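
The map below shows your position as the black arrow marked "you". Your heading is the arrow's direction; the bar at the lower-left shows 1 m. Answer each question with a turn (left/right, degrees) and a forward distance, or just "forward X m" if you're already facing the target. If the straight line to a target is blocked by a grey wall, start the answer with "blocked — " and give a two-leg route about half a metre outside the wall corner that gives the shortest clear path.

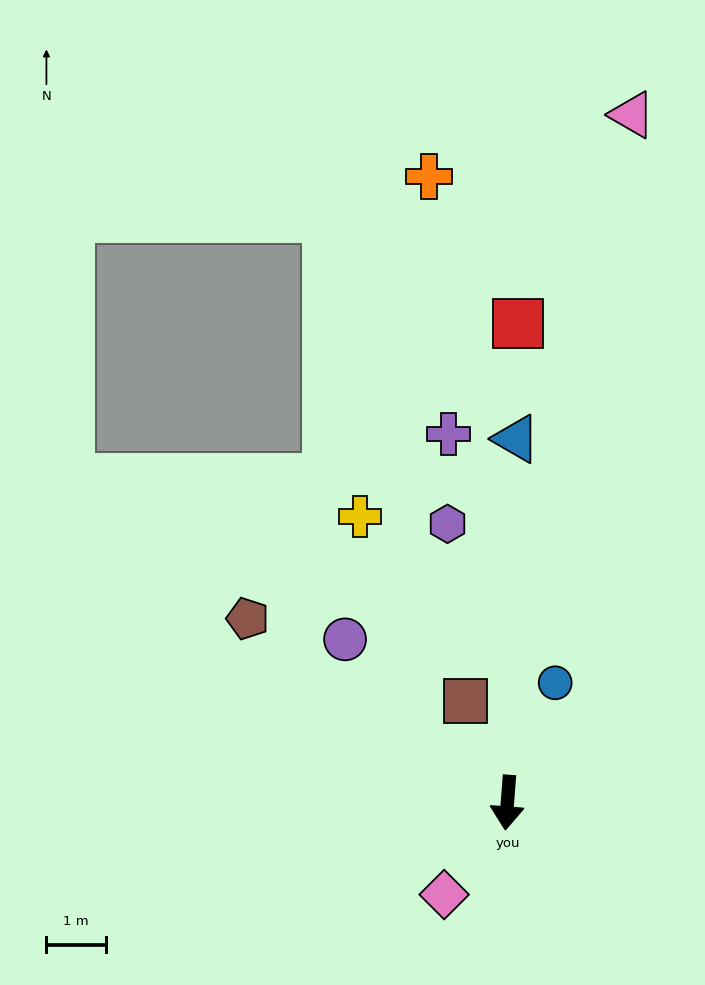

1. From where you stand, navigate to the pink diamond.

turn right 30°, forward 1.9 m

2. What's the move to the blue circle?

turn left 163°, forward 2.2 m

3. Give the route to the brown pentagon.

turn right 121°, forward 5.3 m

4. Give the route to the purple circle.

turn right 131°, forward 3.9 m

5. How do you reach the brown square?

turn right 153°, forward 1.8 m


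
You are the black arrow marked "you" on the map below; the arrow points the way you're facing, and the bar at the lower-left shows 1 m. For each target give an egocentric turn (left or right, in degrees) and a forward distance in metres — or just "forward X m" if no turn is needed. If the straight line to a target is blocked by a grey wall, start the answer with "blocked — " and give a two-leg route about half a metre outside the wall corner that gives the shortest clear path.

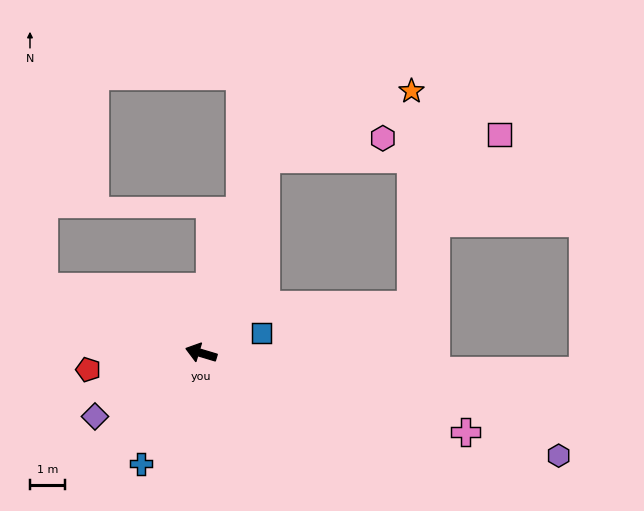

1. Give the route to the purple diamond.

turn left 48°, forward 3.5 m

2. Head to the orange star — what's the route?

blocked — turn right 91°, forward 5.8 m, then turn right 48°, forward 4.6 m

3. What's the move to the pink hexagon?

blocked — turn right 91°, forward 5.8 m, then turn right 63°, forward 3.4 m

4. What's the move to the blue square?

turn right 145°, forward 1.8 m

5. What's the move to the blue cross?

turn left 78°, forward 3.6 m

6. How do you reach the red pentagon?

turn left 25°, forward 3.2 m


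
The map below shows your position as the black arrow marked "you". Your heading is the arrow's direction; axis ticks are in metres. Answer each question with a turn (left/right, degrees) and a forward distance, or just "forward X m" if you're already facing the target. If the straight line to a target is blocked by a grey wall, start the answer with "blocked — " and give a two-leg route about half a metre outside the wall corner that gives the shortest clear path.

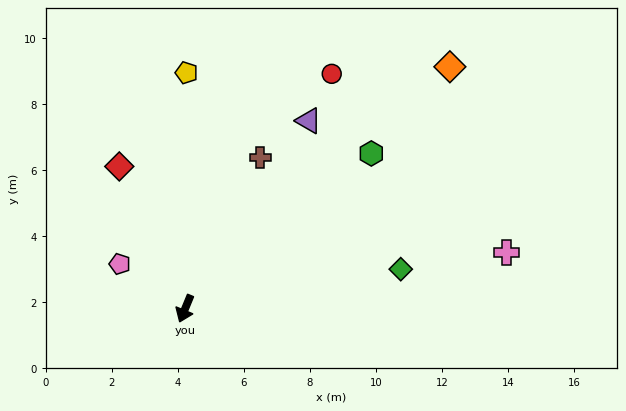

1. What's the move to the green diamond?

turn left 123°, forward 6.6 m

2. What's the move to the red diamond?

turn right 133°, forward 4.7 m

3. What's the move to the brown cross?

turn left 176°, forward 5.1 m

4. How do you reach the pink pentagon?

turn right 102°, forward 2.4 m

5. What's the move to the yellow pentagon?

turn right 158°, forward 7.1 m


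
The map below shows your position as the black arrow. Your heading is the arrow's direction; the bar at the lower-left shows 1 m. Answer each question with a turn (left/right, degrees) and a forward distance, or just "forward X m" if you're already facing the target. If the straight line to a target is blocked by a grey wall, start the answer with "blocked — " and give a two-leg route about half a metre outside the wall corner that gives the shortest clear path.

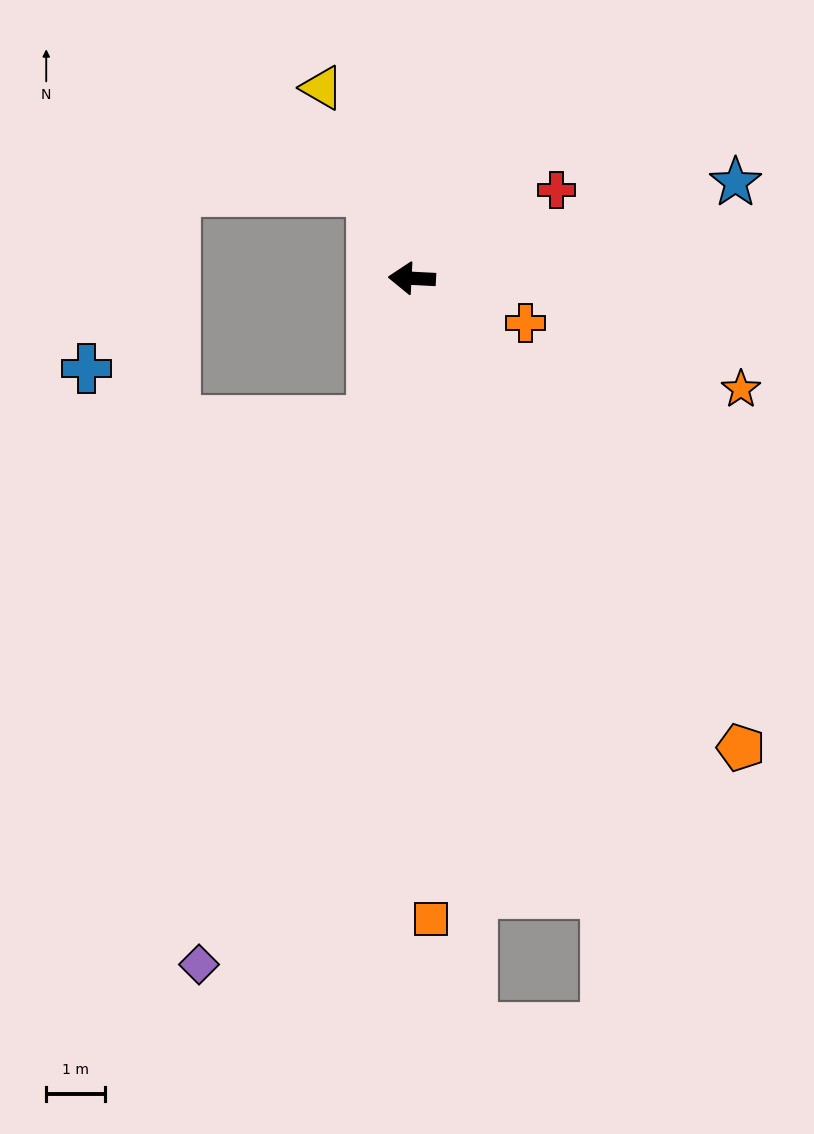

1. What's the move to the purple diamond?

turn left 76°, forward 12.3 m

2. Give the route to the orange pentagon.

turn left 128°, forward 9.8 m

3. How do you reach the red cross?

turn right 146°, forward 2.9 m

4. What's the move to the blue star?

turn right 161°, forward 5.8 m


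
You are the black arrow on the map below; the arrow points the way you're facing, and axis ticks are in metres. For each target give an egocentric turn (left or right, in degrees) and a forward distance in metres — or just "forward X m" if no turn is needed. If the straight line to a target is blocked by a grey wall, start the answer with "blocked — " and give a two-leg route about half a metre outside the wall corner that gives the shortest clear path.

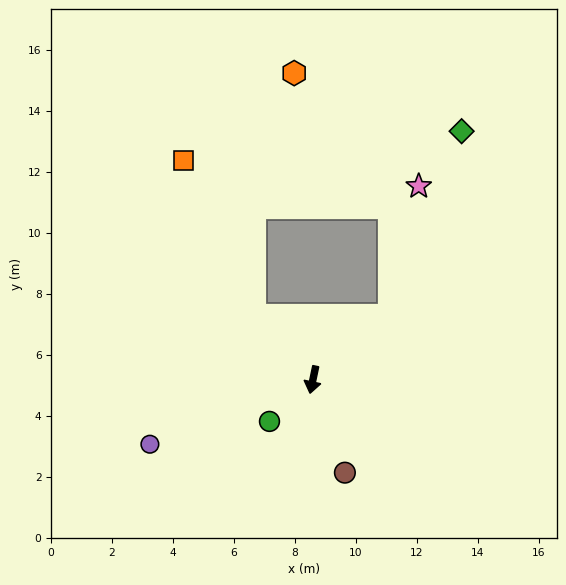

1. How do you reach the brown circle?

turn left 31°, forward 3.2 m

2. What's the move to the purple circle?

turn right 57°, forward 5.7 m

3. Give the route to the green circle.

turn right 34°, forward 2.0 m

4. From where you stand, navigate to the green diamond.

blocked — turn left 141°, forward 3.3 m, then turn left 30°, forward 6.5 m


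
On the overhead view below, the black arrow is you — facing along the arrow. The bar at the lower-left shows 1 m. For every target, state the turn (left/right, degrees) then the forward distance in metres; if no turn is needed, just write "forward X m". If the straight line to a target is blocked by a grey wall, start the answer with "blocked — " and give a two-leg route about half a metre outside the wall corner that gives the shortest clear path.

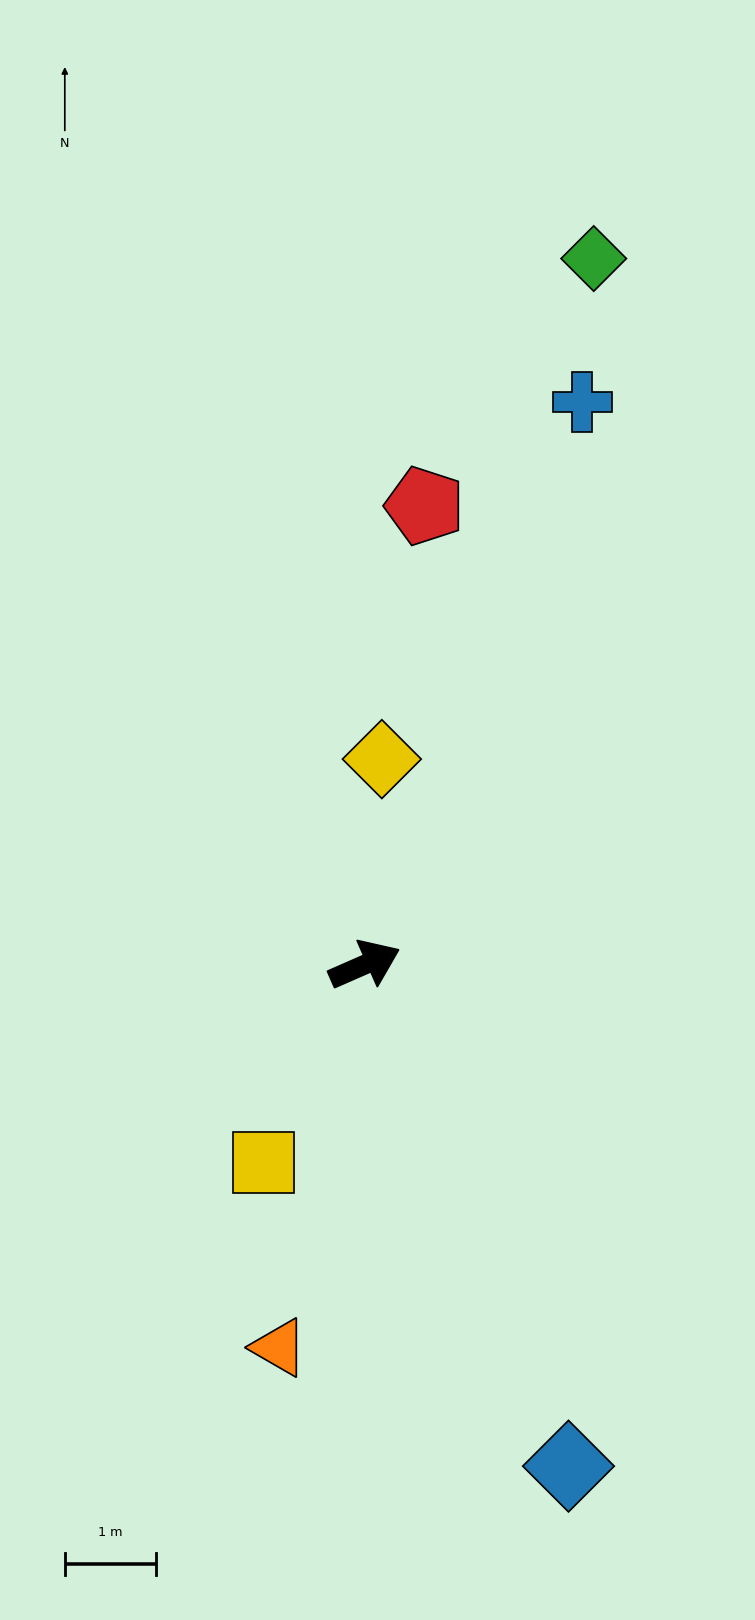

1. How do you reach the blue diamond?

turn right 92°, forward 5.9 m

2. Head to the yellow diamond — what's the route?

turn left 62°, forward 2.3 m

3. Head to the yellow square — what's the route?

turn right 141°, forward 2.4 m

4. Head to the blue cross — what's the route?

turn left 45°, forward 6.6 m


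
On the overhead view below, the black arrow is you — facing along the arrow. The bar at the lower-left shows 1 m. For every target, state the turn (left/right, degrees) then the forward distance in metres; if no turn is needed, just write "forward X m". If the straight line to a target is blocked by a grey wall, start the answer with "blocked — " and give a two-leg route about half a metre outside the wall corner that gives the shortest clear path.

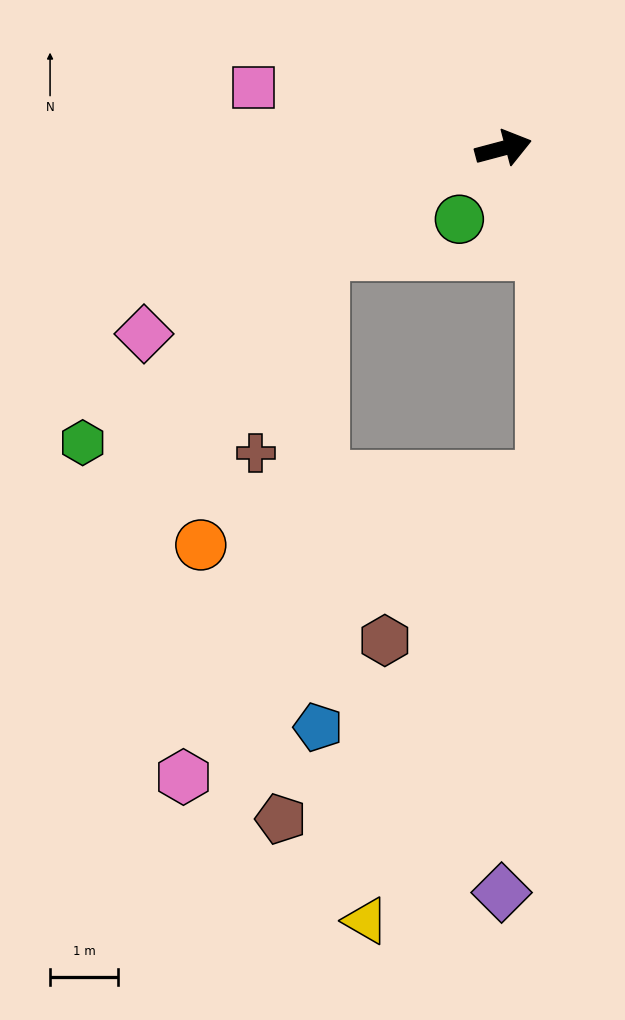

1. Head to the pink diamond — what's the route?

turn right 168°, forward 6.0 m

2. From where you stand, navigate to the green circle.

turn right 137°, forward 1.2 m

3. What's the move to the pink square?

turn left 151°, forward 3.8 m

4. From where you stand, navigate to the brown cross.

blocked — turn right 165°, forward 3.1 m, then turn left 42°, forward 3.1 m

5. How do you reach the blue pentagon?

blocked — turn right 165°, forward 3.1 m, then turn left 60°, forward 7.0 m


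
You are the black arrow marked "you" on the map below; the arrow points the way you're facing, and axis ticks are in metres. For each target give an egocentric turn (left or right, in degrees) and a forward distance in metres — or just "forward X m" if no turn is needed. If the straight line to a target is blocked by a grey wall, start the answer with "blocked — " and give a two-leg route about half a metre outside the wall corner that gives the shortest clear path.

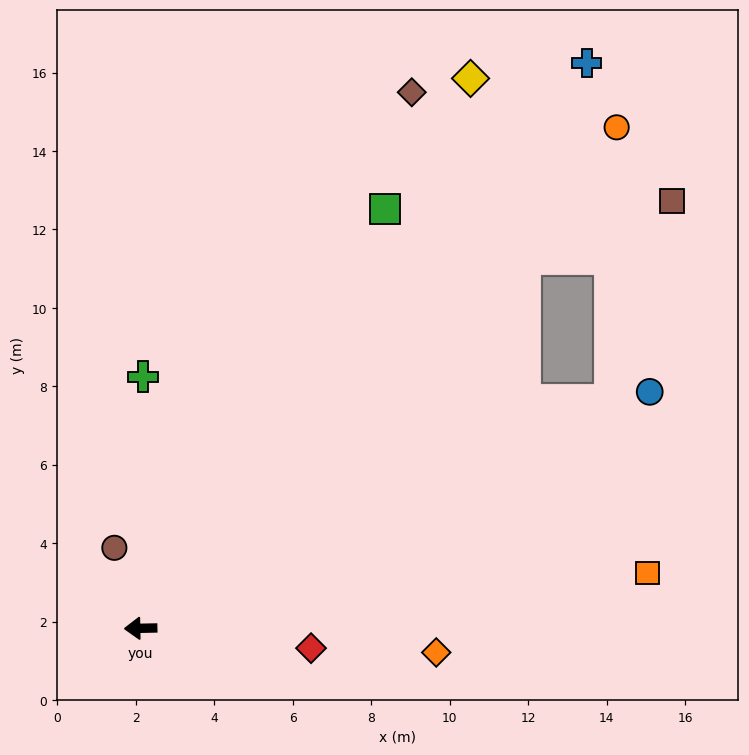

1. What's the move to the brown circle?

turn right 73°, forward 2.2 m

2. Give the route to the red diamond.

turn left 172°, forward 4.4 m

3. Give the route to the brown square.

blocked — turn right 137°, forward 13.6 m, then turn right 23°, forward 4.0 m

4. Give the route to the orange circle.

turn right 135°, forward 17.6 m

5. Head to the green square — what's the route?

turn right 121°, forward 12.4 m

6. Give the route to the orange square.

turn right 175°, forward 13.0 m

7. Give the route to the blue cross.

turn right 129°, forward 18.4 m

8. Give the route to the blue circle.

turn right 156°, forward 14.3 m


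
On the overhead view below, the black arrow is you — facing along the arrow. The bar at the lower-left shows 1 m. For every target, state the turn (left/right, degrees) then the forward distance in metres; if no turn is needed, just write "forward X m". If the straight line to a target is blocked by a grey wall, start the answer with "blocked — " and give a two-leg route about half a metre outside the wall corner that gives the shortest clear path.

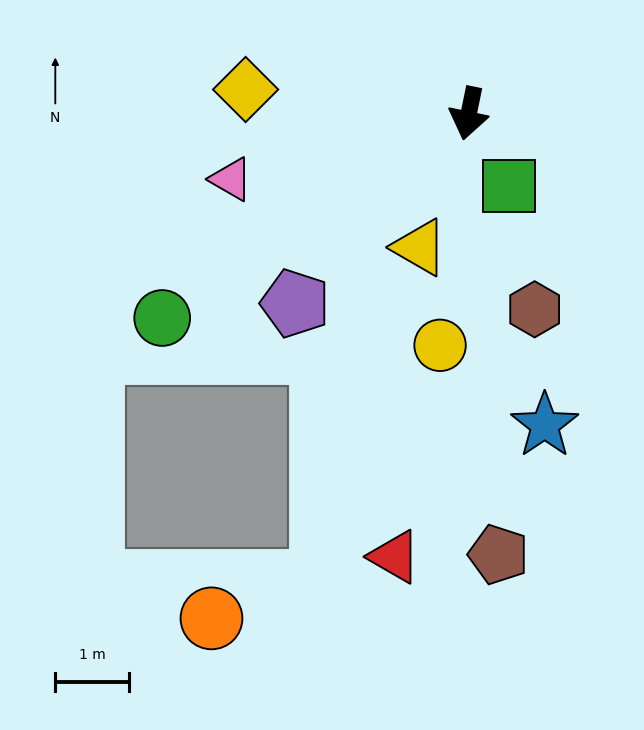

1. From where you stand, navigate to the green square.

turn left 40°, forward 1.1 m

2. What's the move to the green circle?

turn right 45°, forward 5.0 m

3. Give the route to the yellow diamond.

turn right 85°, forward 3.0 m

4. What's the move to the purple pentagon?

turn right 31°, forward 3.5 m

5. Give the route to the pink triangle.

turn right 63°, forward 3.3 m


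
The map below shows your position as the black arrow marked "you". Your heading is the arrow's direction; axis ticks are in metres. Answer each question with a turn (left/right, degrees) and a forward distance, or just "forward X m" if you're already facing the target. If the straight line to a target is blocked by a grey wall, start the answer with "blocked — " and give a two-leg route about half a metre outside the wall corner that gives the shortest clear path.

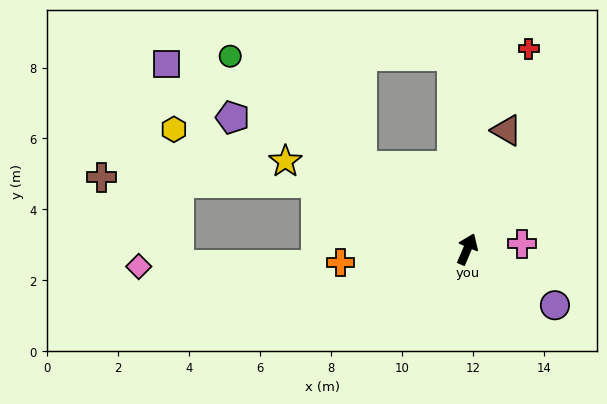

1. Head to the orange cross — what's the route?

turn left 119°, forward 3.6 m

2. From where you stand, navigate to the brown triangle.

turn left 5°, forward 3.5 m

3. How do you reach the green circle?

turn left 74°, forward 8.6 m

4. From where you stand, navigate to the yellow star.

turn left 87°, forward 5.7 m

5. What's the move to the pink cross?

turn right 61°, forward 1.6 m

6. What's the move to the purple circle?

turn right 100°, forward 2.9 m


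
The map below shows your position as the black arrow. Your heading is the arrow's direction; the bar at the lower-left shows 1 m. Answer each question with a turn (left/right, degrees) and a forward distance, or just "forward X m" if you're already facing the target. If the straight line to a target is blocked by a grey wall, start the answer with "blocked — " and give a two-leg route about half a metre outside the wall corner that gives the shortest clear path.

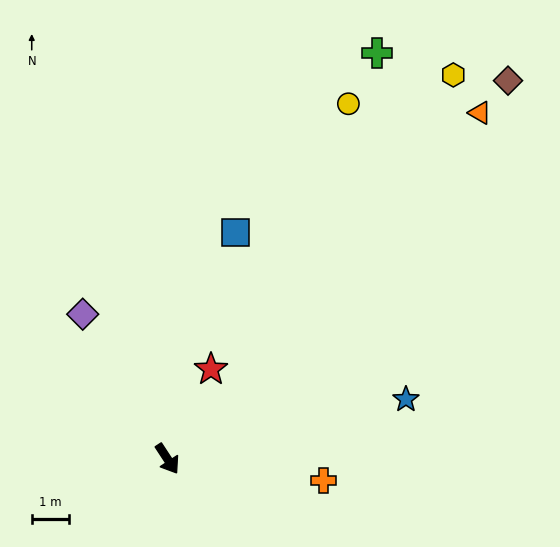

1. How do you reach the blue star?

turn left 71°, forward 6.6 m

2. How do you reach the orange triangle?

turn left 105°, forward 12.5 m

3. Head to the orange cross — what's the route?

turn left 49°, forward 4.2 m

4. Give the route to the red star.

turn left 121°, forward 2.7 m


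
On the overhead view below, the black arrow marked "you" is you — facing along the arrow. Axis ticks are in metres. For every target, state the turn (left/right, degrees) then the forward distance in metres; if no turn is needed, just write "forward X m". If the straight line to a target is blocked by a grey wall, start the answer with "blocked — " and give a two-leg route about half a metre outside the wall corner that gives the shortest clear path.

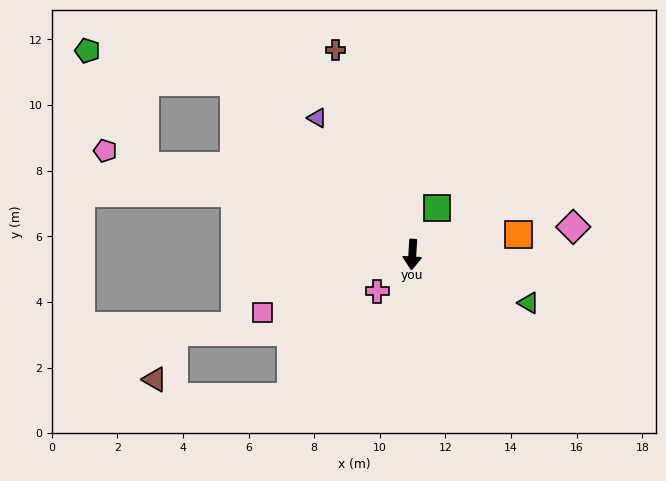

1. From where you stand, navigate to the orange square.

turn left 104°, forward 3.3 m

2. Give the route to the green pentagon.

blocked — turn right 131°, forward 7.6 m, then turn left 32°, forward 4.6 m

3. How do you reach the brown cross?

turn right 156°, forward 6.7 m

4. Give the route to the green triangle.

turn left 71°, forward 3.8 m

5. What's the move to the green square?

turn left 155°, forward 1.6 m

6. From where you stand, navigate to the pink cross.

turn right 40°, forward 1.5 m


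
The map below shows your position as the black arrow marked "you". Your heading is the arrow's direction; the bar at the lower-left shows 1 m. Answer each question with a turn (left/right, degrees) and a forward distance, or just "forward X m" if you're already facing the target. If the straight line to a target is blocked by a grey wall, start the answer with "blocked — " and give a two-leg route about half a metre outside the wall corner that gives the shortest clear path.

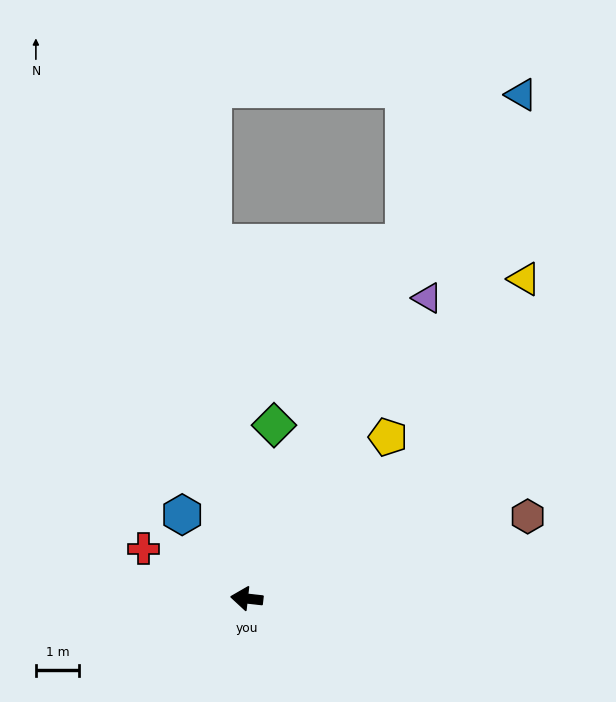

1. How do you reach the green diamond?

turn right 93°, forward 4.0 m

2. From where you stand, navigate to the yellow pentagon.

turn right 125°, forward 4.9 m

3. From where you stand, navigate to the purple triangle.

turn right 115°, forward 8.1 m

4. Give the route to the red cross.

turn right 19°, forward 2.6 m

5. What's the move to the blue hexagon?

turn right 46°, forward 2.4 m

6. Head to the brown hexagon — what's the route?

turn right 157°, forward 6.7 m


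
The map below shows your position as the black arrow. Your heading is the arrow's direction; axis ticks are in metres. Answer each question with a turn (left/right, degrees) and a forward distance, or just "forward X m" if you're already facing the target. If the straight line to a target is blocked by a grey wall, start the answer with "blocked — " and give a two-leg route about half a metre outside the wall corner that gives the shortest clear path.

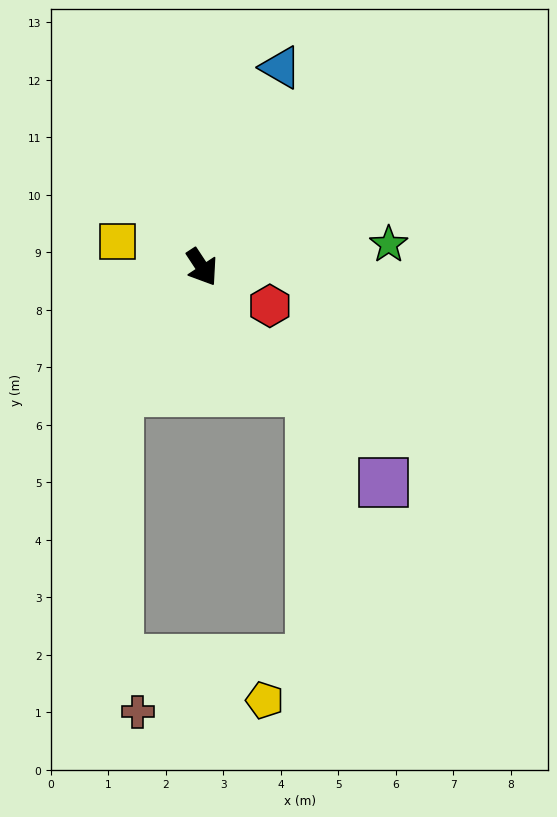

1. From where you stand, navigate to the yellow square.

turn right 140°, forward 1.5 m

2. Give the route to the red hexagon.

turn left 27°, forward 1.4 m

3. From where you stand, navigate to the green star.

turn left 64°, forward 3.3 m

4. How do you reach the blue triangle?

turn left 125°, forward 3.7 m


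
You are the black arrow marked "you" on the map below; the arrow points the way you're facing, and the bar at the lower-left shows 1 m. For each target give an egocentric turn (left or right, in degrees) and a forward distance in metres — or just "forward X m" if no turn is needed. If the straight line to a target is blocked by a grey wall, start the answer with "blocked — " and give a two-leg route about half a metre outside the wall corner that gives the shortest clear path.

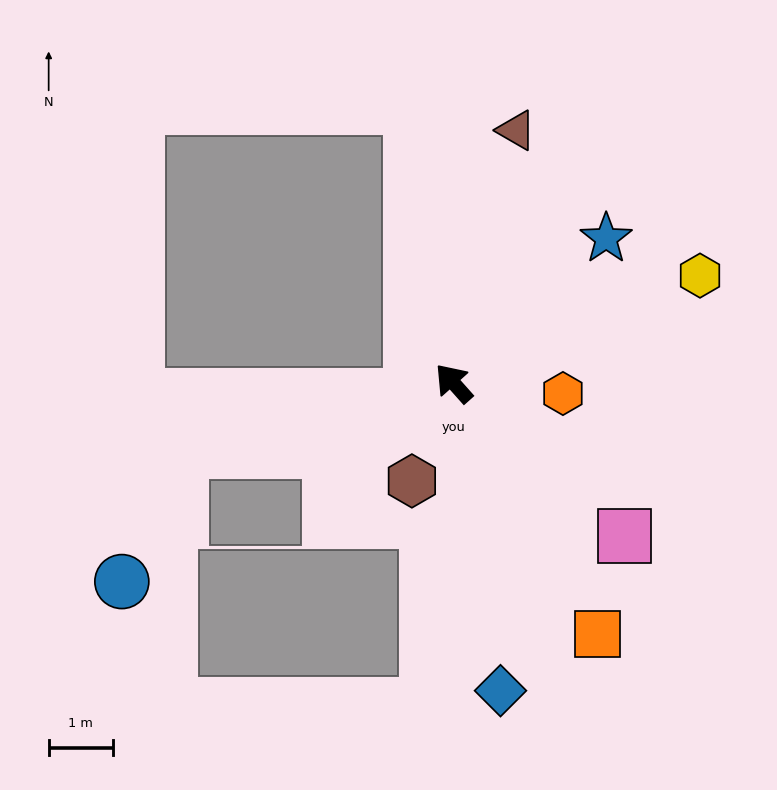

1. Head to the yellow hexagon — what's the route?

turn right 108°, forward 4.2 m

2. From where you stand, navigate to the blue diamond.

turn left 147°, forward 4.9 m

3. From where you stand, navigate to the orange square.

turn left 168°, forward 4.5 m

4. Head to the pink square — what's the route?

turn right 173°, forward 3.6 m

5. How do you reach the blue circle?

blocked — turn left 62°, forward 4.4 m, then turn left 52°, forward 2.2 m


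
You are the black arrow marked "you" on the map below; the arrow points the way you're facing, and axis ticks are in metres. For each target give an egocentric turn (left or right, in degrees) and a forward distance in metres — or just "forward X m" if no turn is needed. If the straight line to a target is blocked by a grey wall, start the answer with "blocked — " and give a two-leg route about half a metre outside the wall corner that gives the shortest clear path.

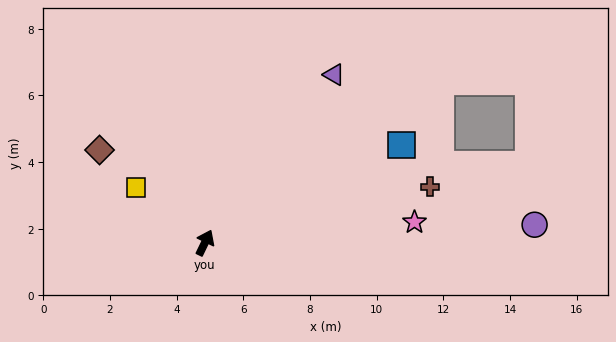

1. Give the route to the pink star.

turn right 59°, forward 6.3 m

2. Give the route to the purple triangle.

turn right 12°, forward 6.4 m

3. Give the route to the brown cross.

turn right 50°, forward 7.0 m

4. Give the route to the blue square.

turn right 38°, forward 6.6 m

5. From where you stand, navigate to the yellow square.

turn left 77°, forward 2.6 m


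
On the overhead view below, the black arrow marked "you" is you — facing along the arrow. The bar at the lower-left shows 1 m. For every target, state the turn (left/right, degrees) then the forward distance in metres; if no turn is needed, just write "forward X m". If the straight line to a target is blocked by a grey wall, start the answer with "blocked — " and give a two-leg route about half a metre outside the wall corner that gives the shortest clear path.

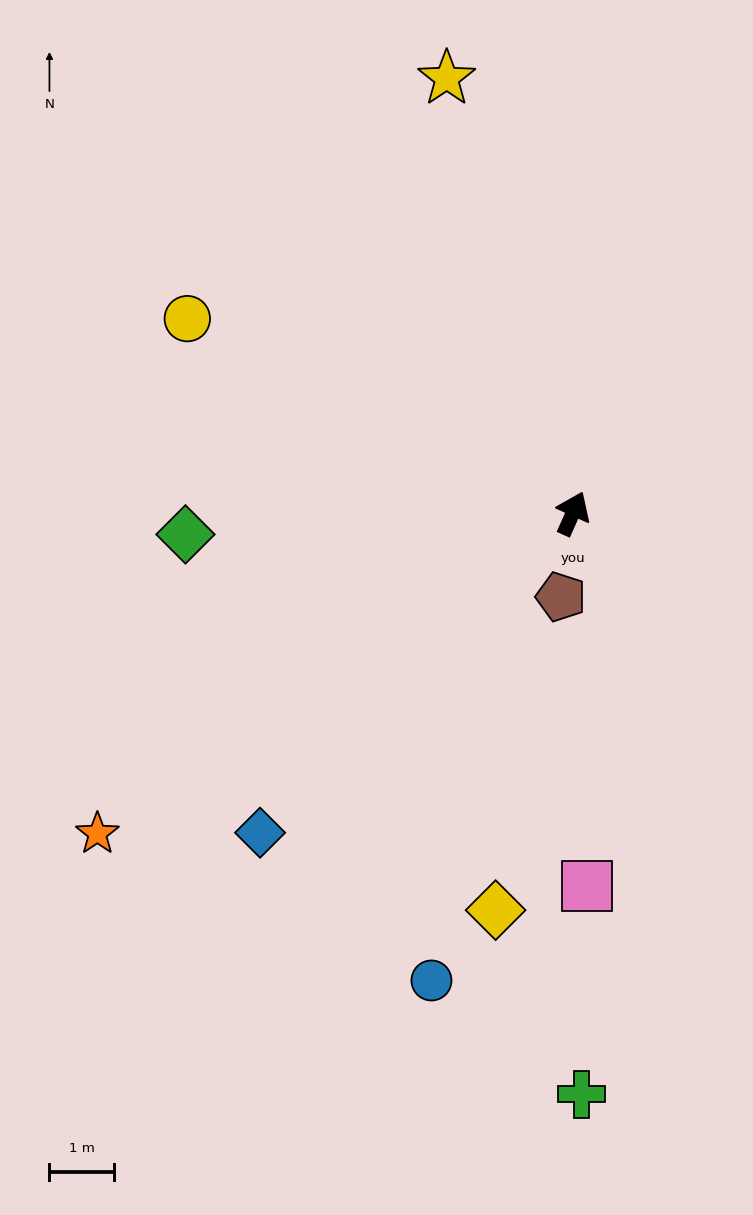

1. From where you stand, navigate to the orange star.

turn left 148°, forward 8.9 m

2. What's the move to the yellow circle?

turn left 87°, forward 6.7 m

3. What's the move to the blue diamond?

turn left 160°, forward 6.9 m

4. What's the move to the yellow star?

turn left 40°, forward 7.0 m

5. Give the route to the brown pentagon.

turn right 164°, forward 1.3 m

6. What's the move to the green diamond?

turn left 117°, forward 6.0 m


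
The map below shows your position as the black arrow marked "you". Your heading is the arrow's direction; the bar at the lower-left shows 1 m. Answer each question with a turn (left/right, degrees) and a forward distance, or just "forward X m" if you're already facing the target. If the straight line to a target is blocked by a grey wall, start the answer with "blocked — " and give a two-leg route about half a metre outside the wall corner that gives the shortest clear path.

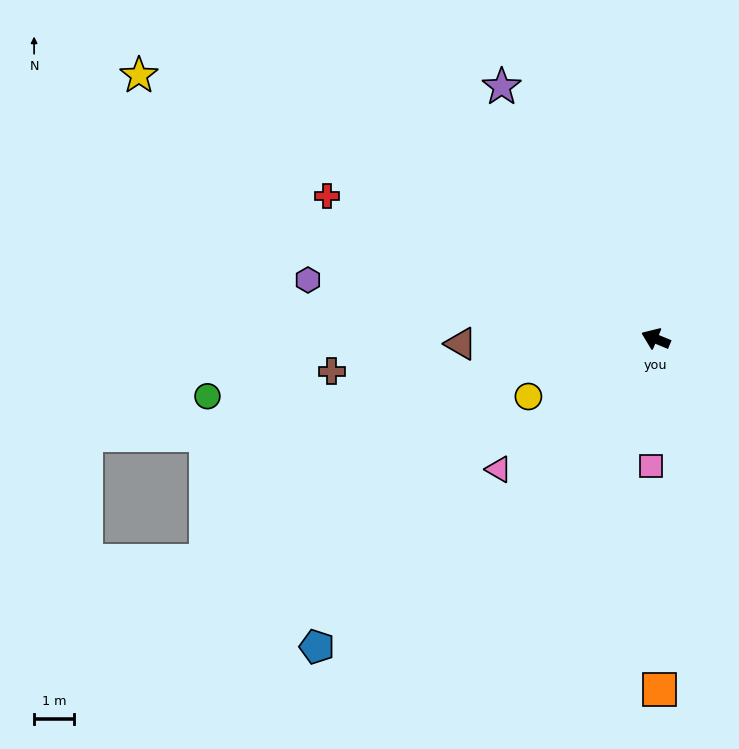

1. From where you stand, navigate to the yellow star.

turn right 5°, forward 14.6 m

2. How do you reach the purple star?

turn right 36°, forward 7.4 m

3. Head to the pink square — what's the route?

turn left 110°, forward 3.2 m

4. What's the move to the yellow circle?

turn left 47°, forward 3.5 m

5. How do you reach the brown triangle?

turn left 24°, forward 4.9 m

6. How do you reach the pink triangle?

turn left 62°, forward 5.1 m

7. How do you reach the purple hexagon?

turn left 13°, forward 8.9 m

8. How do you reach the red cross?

forward 9.0 m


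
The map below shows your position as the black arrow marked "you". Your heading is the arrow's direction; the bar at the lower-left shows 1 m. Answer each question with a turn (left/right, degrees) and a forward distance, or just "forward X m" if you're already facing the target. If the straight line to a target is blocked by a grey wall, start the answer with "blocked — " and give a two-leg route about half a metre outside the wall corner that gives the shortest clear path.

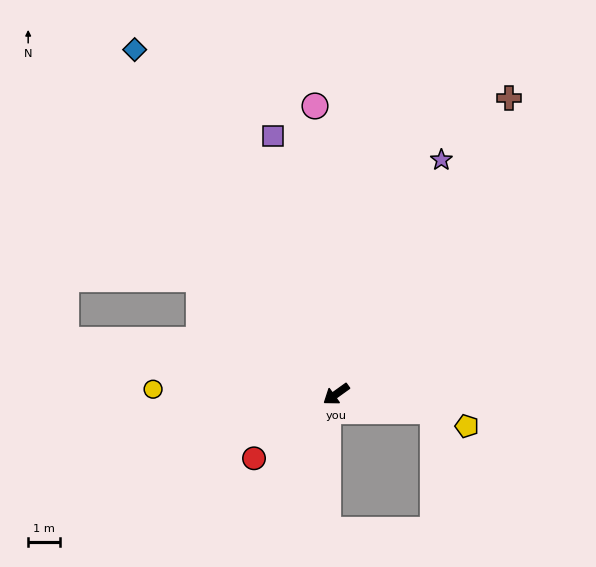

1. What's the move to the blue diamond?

turn right 95°, forward 12.5 m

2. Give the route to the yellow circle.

turn right 37°, forward 5.8 m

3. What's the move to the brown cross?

turn right 156°, forward 10.8 m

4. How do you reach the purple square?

turn right 112°, forward 8.3 m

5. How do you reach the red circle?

turn left 2°, forward 3.3 m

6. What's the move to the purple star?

turn right 150°, forward 8.1 m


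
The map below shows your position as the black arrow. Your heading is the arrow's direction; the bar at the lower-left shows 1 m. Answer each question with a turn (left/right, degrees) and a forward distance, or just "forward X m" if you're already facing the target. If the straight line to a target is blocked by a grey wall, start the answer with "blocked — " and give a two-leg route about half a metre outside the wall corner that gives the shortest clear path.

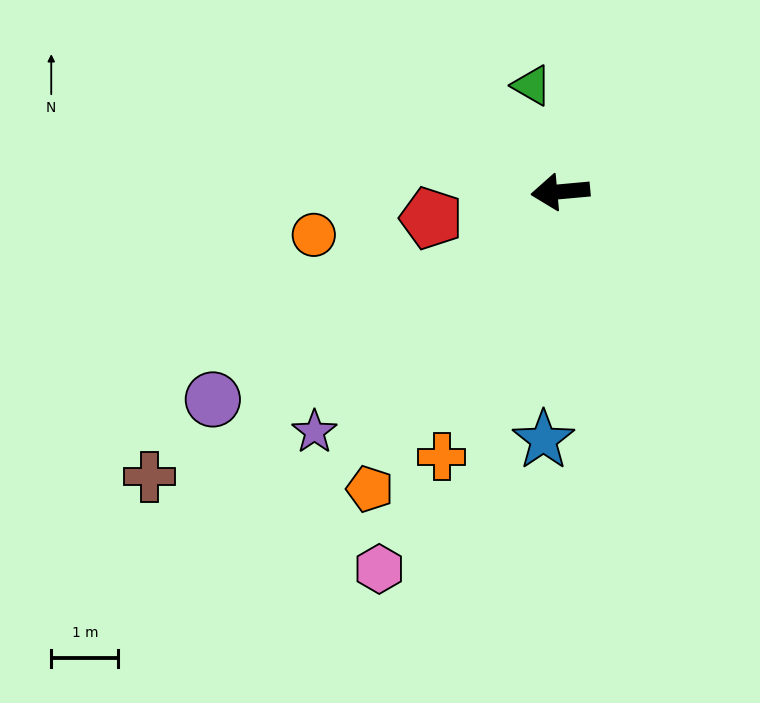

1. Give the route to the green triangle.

turn right 80°, forward 1.6 m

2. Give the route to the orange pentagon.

turn left 52°, forward 5.3 m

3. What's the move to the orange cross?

turn left 61°, forward 4.3 m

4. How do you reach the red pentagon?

turn left 6°, forward 2.0 m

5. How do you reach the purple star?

turn left 39°, forward 5.1 m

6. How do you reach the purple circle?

turn left 26°, forward 6.0 m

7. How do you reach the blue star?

turn left 81°, forward 3.7 m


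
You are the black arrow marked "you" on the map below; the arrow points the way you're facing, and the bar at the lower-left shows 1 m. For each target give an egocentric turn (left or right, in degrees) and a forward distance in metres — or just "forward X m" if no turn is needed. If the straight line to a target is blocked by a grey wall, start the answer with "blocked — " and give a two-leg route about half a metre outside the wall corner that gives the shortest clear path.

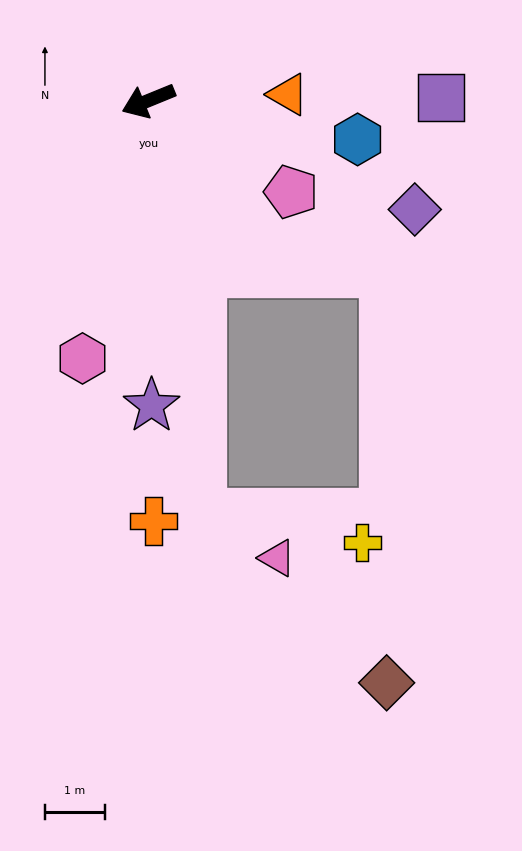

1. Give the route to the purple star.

turn left 68°, forward 5.1 m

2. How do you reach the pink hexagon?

turn left 53°, forward 4.4 m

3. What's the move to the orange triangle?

turn left 160°, forward 2.3 m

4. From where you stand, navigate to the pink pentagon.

turn left 125°, forward 2.8 m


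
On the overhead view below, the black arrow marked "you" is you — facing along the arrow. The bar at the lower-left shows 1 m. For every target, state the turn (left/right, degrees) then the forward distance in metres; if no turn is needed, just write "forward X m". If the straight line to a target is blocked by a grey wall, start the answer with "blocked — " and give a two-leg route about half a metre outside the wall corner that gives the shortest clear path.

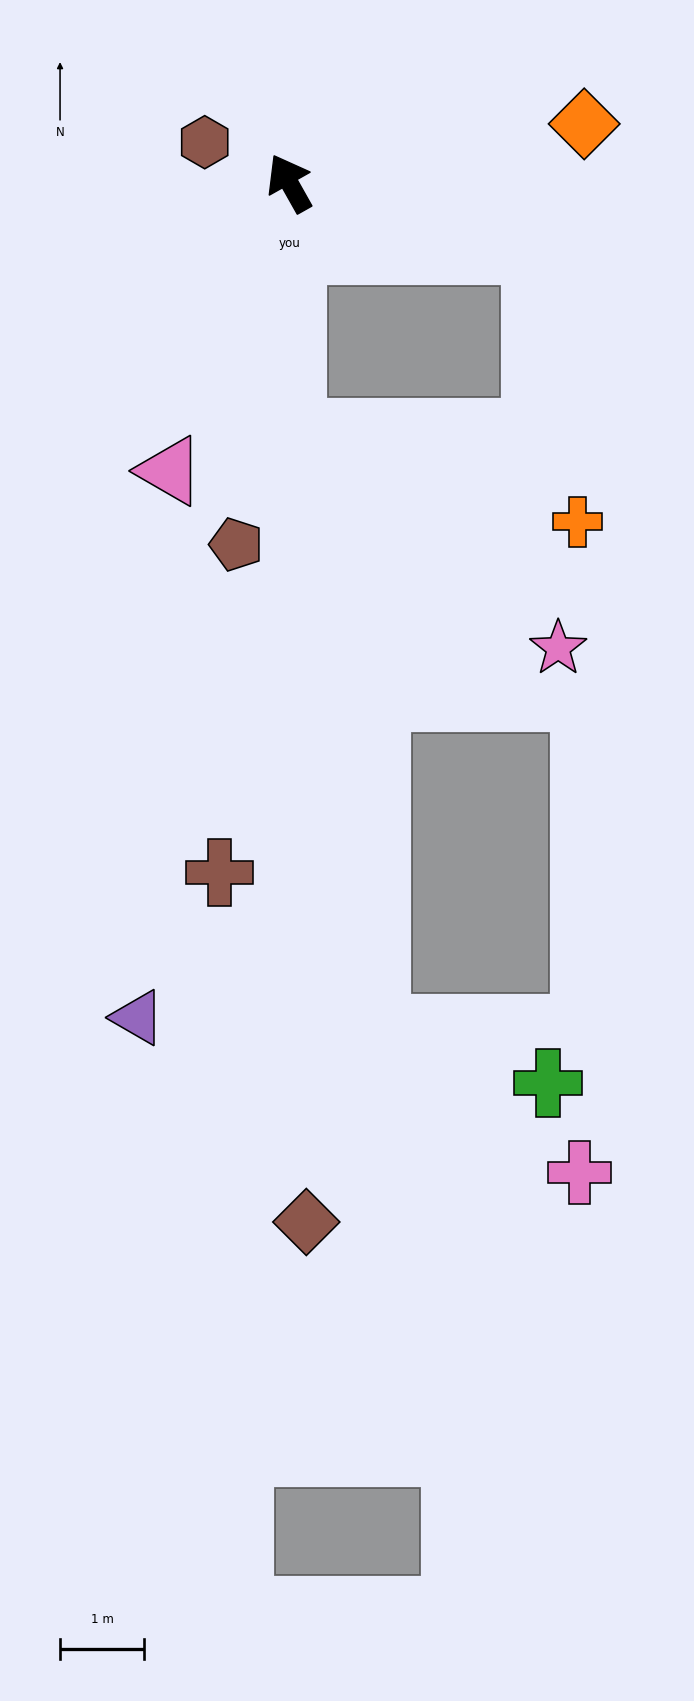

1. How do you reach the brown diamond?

turn left 152°, forward 12.3 m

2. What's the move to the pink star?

blocked — turn left 151°, forward 3.0 m, then turn left 51°, forward 4.1 m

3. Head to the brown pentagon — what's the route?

turn left 142°, forward 4.3 m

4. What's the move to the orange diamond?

turn right 108°, forward 3.6 m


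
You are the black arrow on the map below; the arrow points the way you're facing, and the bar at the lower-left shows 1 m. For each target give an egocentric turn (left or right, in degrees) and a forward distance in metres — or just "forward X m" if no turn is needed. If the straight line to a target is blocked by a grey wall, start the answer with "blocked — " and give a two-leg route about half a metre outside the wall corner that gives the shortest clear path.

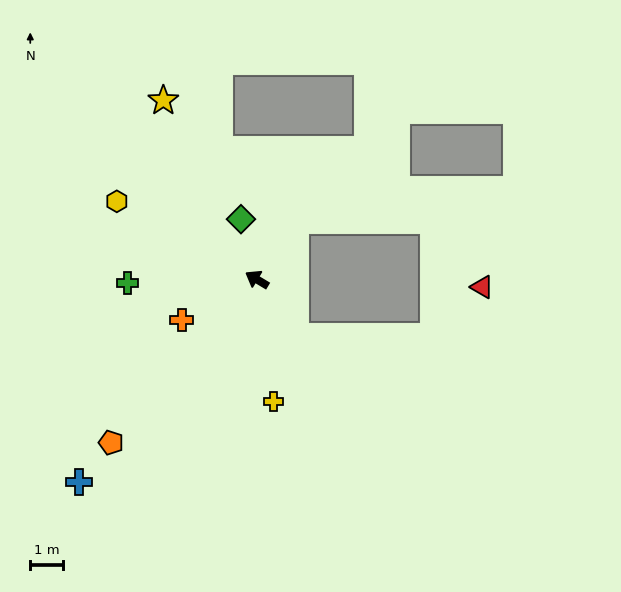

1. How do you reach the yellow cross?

turn left 129°, forward 3.8 m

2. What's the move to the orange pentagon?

turn left 79°, forward 6.7 m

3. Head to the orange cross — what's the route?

turn left 59°, forward 2.6 m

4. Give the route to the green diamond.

turn right 44°, forward 1.9 m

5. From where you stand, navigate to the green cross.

turn left 33°, forward 3.9 m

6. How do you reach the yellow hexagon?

forward 4.9 m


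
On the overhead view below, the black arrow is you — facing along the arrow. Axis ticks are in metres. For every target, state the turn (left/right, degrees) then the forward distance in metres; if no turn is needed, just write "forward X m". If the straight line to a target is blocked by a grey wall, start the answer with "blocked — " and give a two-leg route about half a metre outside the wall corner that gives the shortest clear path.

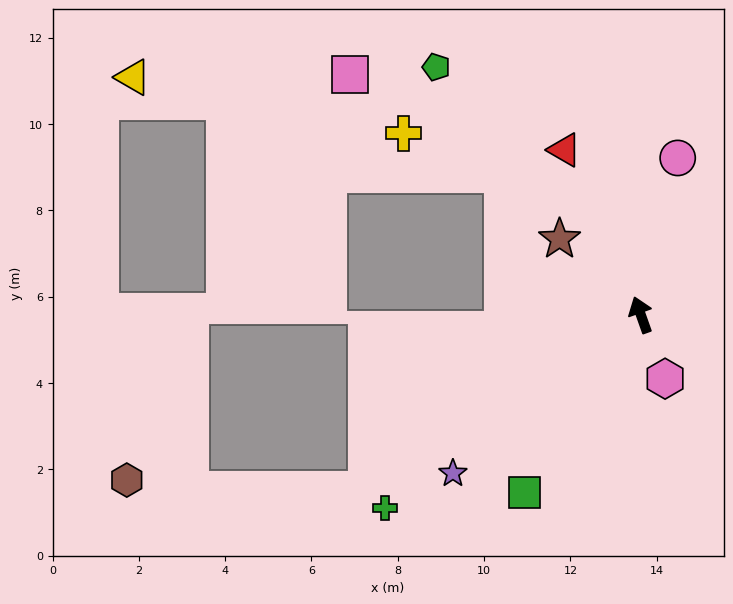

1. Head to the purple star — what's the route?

turn left 111°, forward 5.7 m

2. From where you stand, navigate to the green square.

turn left 127°, forward 4.9 m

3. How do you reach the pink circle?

turn right 33°, forward 3.7 m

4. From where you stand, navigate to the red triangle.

turn left 5°, forward 4.2 m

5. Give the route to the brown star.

turn left 27°, forward 2.6 m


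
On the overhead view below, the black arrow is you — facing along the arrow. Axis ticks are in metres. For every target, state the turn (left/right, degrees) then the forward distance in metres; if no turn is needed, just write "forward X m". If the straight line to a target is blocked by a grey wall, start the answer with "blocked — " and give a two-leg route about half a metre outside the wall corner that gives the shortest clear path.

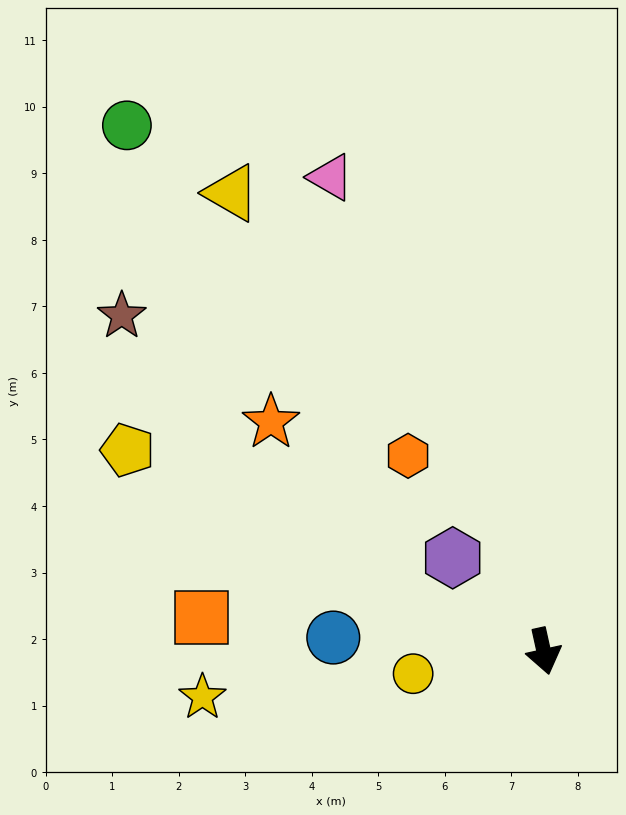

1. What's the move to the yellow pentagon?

turn right 128°, forward 6.9 m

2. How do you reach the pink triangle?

turn right 168°, forward 7.8 m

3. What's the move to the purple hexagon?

turn right 148°, forward 2.0 m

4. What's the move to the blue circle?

turn right 106°, forward 3.2 m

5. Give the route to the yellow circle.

turn right 93°, forward 2.0 m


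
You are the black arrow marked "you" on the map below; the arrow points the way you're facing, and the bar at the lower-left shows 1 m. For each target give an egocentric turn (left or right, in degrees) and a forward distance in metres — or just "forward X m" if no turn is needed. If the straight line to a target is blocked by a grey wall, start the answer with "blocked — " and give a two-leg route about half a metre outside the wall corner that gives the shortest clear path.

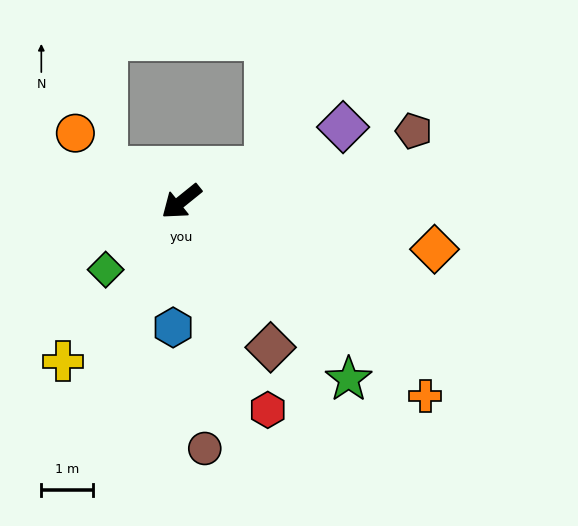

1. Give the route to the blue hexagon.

turn left 47°, forward 2.4 m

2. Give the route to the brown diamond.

turn left 83°, forward 3.3 m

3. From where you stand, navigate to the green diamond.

turn left 3°, forward 2.0 m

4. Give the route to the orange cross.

turn left 103°, forward 6.0 m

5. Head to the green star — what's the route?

turn left 94°, forward 4.7 m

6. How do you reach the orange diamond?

turn left 130°, forward 5.0 m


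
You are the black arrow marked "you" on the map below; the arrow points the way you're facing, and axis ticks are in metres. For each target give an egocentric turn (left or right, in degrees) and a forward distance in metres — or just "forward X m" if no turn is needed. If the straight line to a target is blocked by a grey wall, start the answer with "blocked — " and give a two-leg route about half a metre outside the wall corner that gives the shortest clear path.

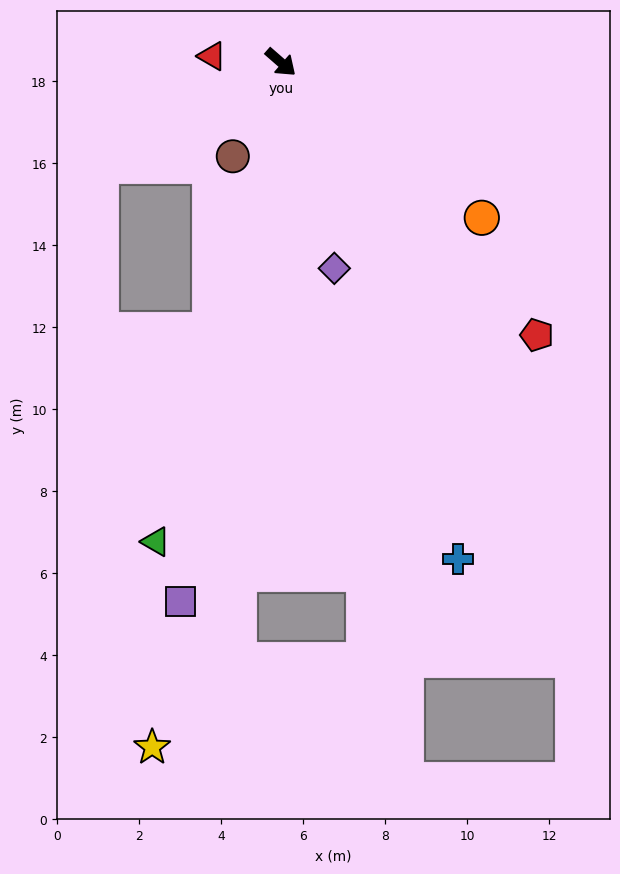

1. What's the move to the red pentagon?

turn right 6°, forward 9.1 m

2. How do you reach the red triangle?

turn right 144°, forward 1.7 m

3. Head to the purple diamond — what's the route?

turn right 34°, forward 5.2 m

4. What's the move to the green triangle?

turn right 63°, forward 12.1 m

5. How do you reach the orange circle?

turn left 3°, forward 6.2 m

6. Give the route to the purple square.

turn right 59°, forward 13.4 m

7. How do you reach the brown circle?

turn right 76°, forward 2.6 m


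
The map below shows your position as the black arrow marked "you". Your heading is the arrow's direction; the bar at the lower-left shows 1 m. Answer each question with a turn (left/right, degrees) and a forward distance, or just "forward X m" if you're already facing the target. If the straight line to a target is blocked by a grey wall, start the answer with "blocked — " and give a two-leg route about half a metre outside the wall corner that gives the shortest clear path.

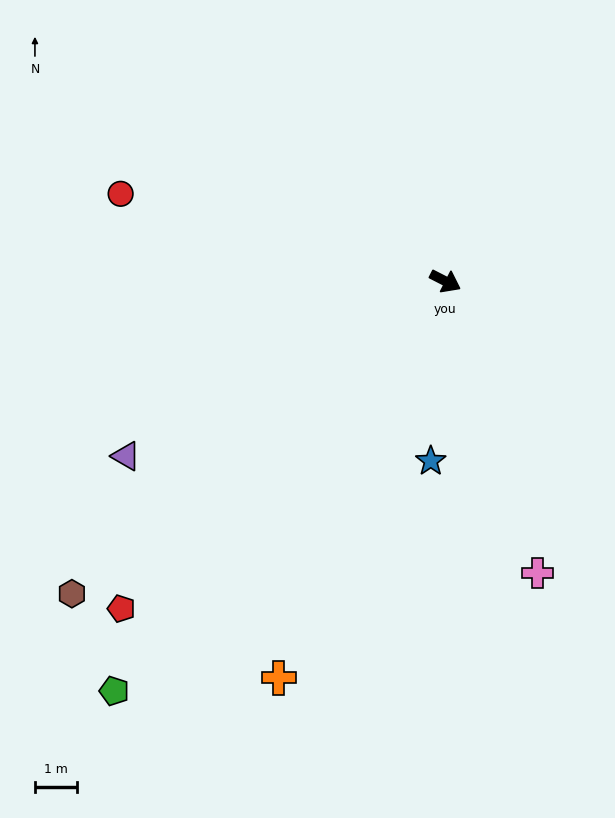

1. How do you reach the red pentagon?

turn right 108°, forward 11.0 m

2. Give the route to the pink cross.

turn right 45°, forward 7.3 m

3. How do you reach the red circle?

turn right 168°, forward 8.1 m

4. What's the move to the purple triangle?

turn right 124°, forward 8.7 m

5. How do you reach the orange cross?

turn right 86°, forward 10.3 m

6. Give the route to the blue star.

turn right 68°, forward 4.3 m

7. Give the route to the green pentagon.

turn right 102°, forward 12.6 m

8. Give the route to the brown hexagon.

turn right 113°, forward 11.7 m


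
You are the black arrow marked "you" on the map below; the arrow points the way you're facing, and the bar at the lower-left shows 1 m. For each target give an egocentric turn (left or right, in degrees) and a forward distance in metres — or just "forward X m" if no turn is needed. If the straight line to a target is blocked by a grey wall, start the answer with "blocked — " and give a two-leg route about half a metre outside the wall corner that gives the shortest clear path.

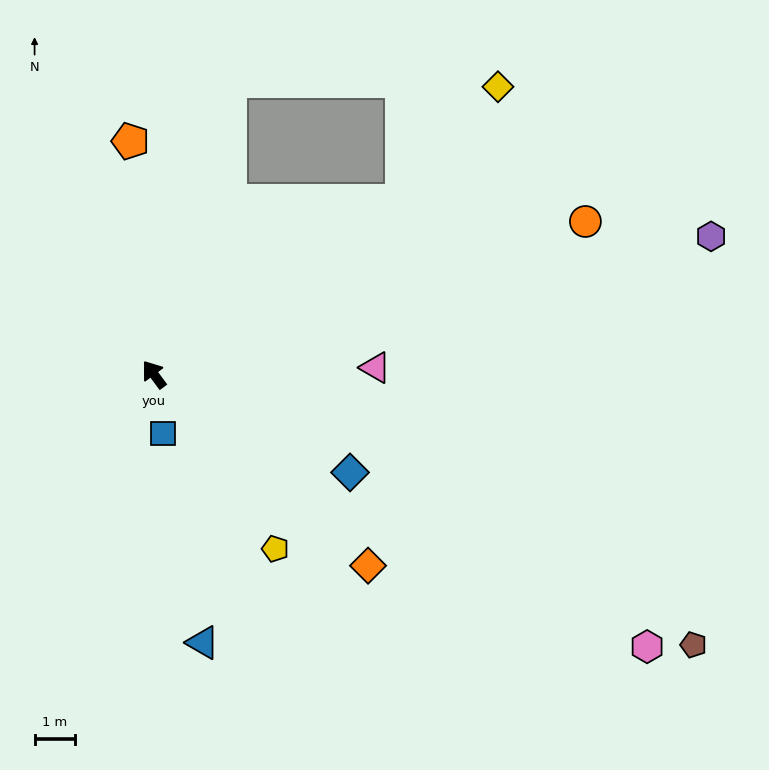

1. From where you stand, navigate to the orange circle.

turn right 107°, forward 11.4 m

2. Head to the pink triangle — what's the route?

turn right 125°, forward 5.5 m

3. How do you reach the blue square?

turn left 152°, forward 1.5 m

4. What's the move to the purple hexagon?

turn right 113°, forward 14.2 m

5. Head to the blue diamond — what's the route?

turn right 153°, forward 5.4 m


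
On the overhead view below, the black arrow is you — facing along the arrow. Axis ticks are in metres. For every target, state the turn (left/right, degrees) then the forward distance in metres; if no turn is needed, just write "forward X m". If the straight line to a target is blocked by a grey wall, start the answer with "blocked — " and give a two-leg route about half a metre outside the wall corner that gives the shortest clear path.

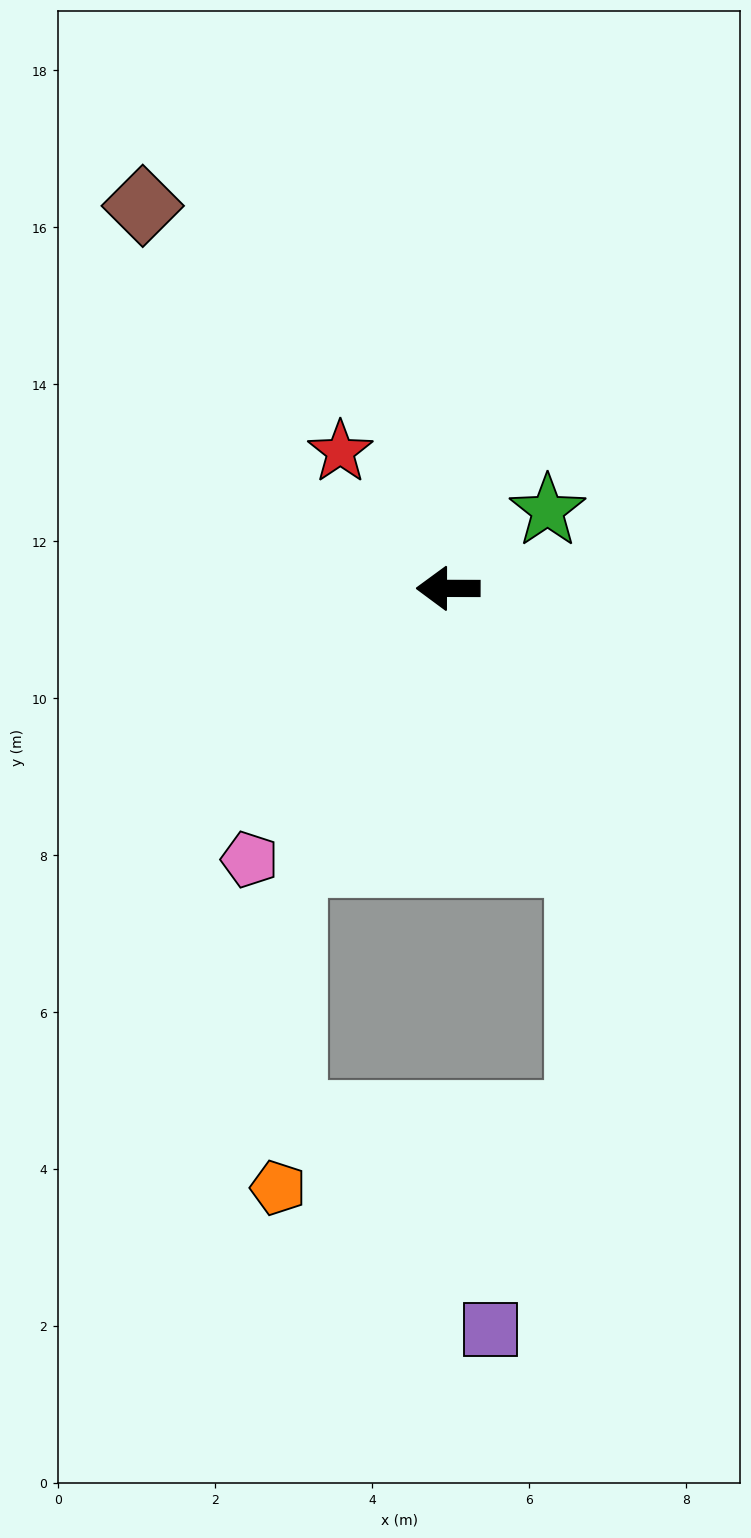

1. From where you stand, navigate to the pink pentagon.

turn left 54°, forward 4.3 m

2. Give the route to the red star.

turn right 52°, forward 2.2 m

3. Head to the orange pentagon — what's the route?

blocked — turn left 61°, forward 4.0 m, then turn left 26°, forward 4.1 m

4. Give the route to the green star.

turn right 142°, forward 1.6 m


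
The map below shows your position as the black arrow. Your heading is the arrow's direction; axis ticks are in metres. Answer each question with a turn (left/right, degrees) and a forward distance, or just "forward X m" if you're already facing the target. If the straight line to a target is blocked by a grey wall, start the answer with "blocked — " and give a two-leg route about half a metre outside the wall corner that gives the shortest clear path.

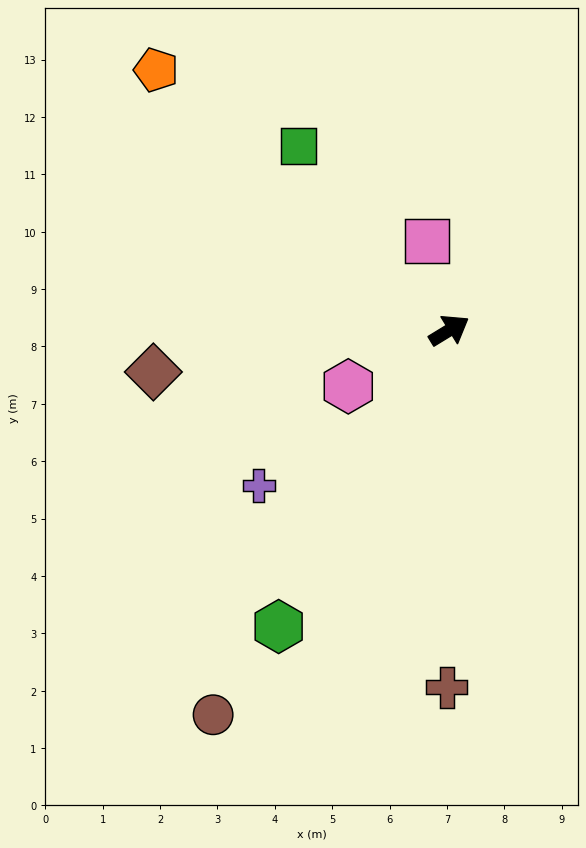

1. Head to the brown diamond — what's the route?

turn left 157°, forward 5.2 m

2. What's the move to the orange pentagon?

turn left 107°, forward 6.8 m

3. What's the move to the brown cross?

turn right 122°, forward 6.2 m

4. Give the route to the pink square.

turn left 72°, forward 1.6 m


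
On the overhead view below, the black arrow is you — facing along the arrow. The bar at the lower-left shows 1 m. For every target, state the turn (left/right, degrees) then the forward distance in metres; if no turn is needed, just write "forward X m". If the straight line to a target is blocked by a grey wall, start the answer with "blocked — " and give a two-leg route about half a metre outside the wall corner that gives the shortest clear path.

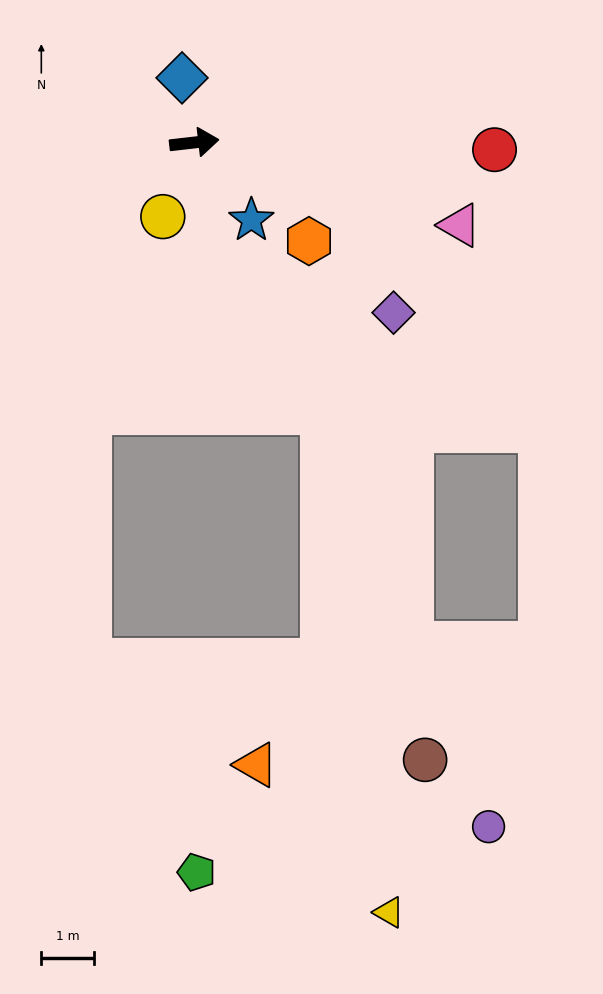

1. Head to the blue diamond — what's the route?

turn left 94°, forward 1.3 m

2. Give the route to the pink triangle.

turn right 24°, forward 5.3 m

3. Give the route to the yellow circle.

turn right 120°, forward 1.5 m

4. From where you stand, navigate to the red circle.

turn right 8°, forward 5.7 m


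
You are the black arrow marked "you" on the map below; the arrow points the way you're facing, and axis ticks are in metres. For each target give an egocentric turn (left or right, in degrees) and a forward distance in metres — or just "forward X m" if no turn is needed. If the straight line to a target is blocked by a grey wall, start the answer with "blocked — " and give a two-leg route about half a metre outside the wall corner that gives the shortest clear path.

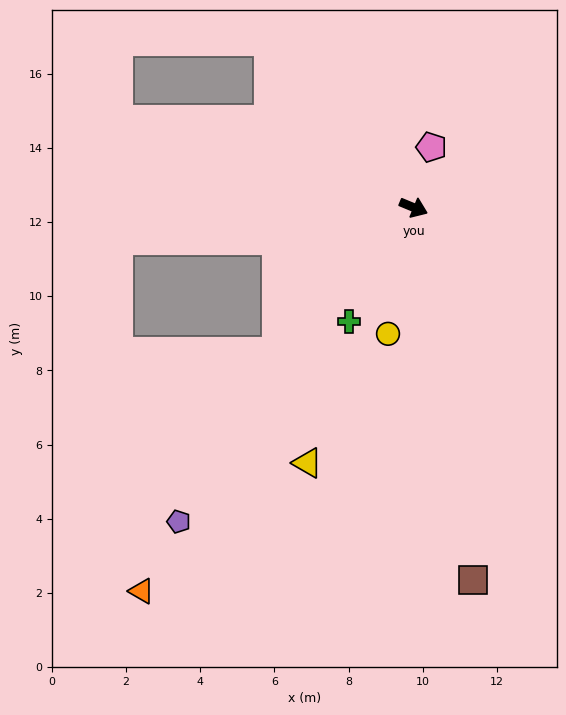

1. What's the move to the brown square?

turn right 58°, forward 10.2 m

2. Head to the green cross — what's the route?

turn right 97°, forward 3.5 m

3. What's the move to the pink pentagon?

turn left 96°, forward 1.7 m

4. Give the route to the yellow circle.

turn right 79°, forward 3.5 m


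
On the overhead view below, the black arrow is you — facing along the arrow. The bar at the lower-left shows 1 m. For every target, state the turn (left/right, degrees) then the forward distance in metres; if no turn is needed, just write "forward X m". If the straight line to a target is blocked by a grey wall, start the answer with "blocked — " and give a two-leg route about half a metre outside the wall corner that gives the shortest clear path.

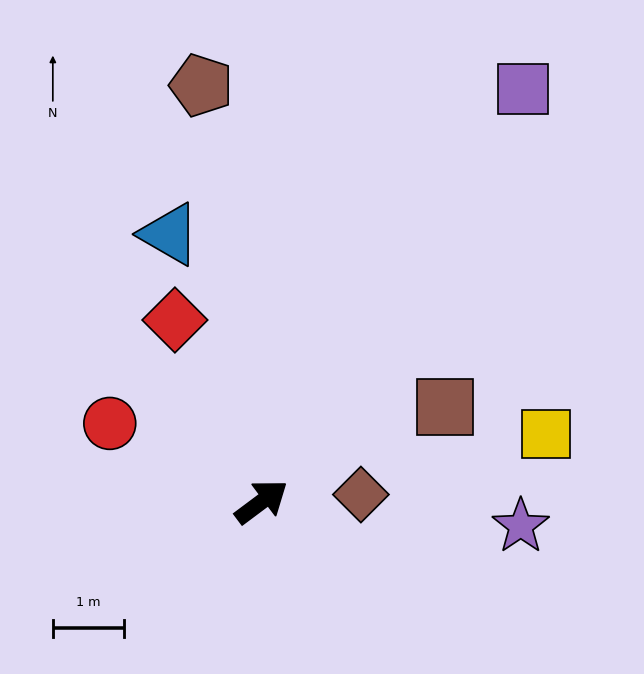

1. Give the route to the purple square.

turn left 21°, forward 6.9 m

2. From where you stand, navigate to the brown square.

turn right 9°, forward 2.9 m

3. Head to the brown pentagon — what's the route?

turn left 61°, forward 5.9 m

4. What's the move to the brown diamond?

turn right 33°, forward 1.4 m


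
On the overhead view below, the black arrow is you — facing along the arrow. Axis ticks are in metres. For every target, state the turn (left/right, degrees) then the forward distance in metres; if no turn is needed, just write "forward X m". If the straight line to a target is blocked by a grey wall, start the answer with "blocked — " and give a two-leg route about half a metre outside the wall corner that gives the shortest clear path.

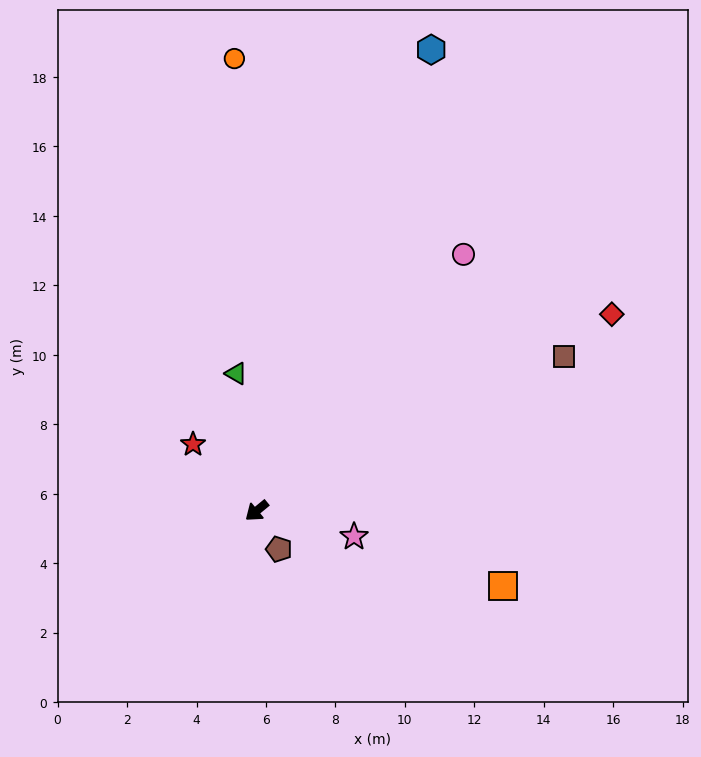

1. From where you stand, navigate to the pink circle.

turn right 168°, forward 9.5 m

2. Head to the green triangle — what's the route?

turn right 121°, forward 4.0 m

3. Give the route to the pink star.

turn left 126°, forward 2.9 m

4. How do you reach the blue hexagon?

turn right 150°, forward 14.2 m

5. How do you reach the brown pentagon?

turn left 81°, forward 1.3 m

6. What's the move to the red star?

turn right 86°, forward 2.7 m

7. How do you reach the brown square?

turn left 167°, forward 9.9 m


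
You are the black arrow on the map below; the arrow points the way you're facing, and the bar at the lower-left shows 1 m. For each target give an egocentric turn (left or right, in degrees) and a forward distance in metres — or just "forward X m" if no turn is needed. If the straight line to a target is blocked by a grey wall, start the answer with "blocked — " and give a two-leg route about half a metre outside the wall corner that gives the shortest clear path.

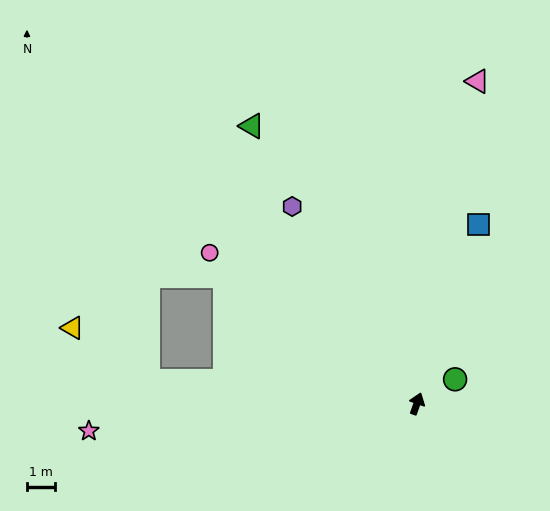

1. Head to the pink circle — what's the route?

turn left 73°, forward 9.0 m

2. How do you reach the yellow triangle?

blocked — turn left 105°, forward 9.5 m, then turn right 31°, forward 3.2 m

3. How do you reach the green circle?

turn right 38°, forward 1.6 m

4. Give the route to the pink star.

turn left 114°, forward 11.6 m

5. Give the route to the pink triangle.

turn left 9°, forward 11.5 m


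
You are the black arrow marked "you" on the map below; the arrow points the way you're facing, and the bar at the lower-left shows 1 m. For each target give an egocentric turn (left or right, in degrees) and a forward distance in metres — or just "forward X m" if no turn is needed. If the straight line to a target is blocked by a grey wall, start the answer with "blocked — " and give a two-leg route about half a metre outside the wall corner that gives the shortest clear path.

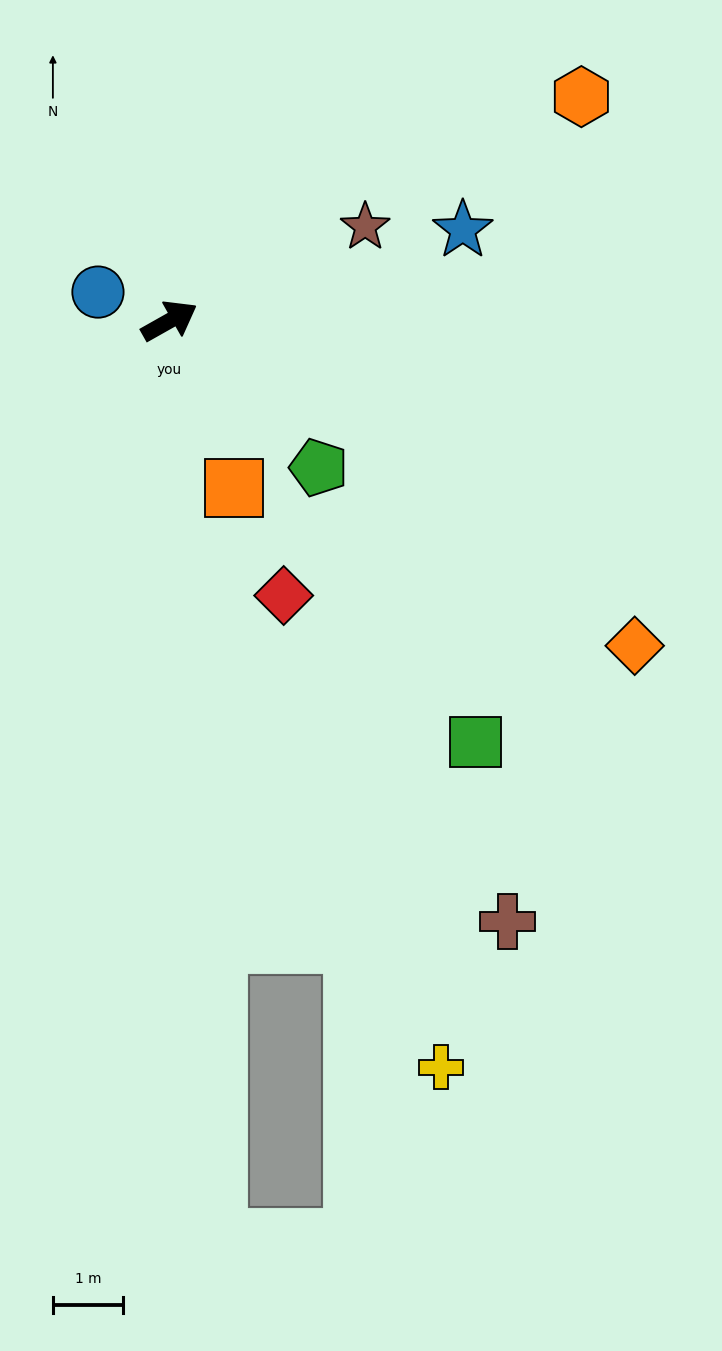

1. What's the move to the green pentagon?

turn right 74°, forward 3.0 m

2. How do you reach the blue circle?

turn left 129°, forward 1.1 m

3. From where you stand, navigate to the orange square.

turn right 98°, forward 2.6 m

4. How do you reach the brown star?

turn right 4°, forward 3.1 m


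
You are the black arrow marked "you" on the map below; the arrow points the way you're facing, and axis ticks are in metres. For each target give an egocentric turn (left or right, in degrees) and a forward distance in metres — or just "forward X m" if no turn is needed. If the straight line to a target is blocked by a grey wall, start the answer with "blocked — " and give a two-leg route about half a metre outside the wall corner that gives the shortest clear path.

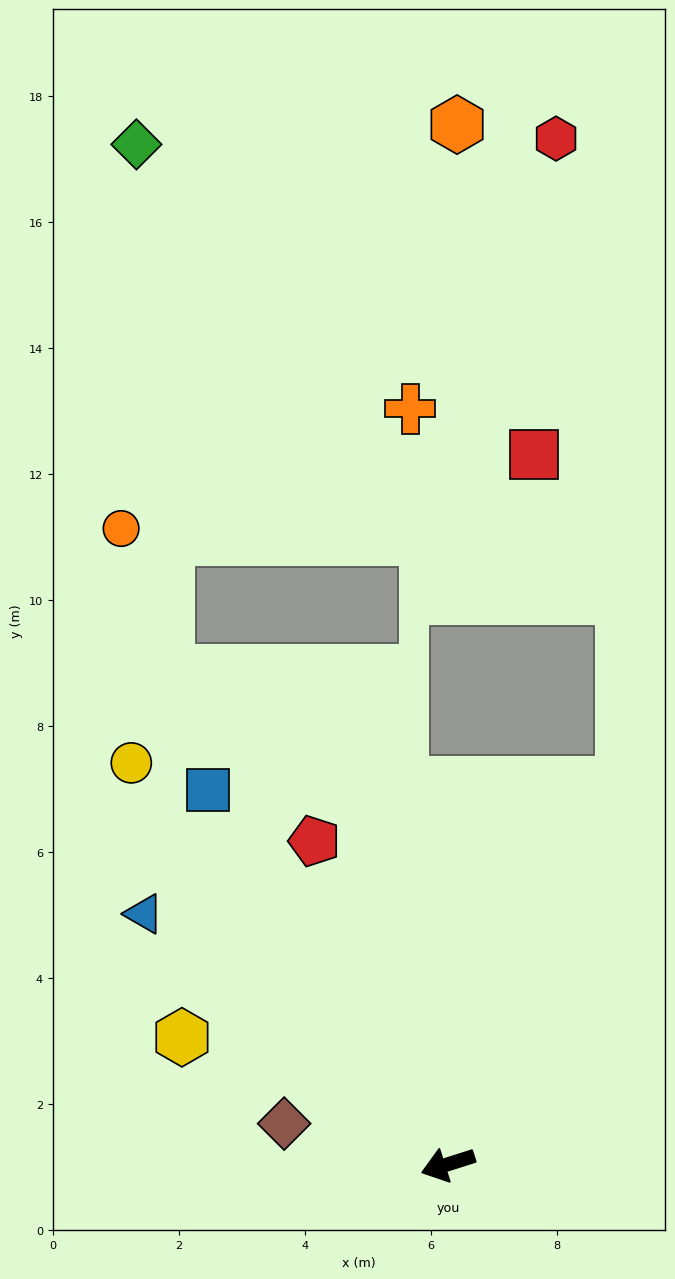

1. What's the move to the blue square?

turn right 75°, forward 7.1 m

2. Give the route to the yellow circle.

turn right 69°, forward 8.1 m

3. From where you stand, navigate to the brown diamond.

turn right 32°, forward 2.7 m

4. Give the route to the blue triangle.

turn right 57°, forward 6.3 m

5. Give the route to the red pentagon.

turn right 85°, forward 5.6 m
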